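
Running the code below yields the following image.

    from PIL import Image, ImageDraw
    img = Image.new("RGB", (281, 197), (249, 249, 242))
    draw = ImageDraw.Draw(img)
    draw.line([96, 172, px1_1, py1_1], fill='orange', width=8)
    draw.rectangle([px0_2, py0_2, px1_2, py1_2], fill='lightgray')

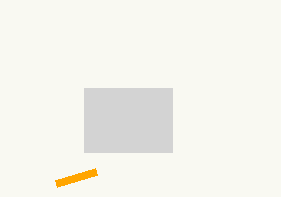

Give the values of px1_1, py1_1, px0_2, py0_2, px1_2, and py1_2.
px1_1 = 56; py1_1 = 184; px0_2 = 84; py0_2 = 88; px1_2 = 172; py1_2 = 152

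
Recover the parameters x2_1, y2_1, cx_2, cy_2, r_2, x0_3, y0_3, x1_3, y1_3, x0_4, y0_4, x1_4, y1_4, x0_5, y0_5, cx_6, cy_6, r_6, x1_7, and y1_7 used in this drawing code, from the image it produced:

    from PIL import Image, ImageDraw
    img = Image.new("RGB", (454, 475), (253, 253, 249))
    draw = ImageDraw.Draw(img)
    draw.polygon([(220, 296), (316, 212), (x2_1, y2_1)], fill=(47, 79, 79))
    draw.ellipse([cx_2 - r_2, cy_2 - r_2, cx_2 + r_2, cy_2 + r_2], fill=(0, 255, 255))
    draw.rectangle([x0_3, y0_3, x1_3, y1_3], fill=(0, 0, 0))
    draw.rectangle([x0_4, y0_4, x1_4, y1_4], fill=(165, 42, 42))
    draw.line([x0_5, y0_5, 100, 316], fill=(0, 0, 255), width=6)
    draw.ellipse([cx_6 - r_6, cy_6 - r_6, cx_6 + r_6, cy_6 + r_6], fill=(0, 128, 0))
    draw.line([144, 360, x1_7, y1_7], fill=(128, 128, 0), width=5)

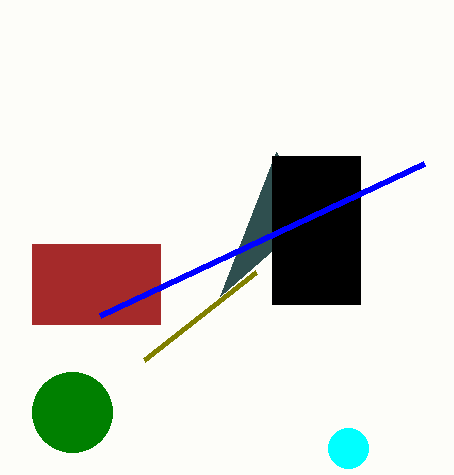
x2_1 = 276; y2_1 = 152; cx_2 = 348; cy_2 = 448; r_2 = 20; x0_3 = 272; y0_3 = 156; x1_3 = 360; y1_3 = 304; x0_4 = 32; y0_4 = 244; x1_4 = 160; y1_4 = 324; x0_5 = 424; y0_5 = 164; cx_6 = 72; cy_6 = 412; r_6 = 40; x1_7 = 256; y1_7 = 272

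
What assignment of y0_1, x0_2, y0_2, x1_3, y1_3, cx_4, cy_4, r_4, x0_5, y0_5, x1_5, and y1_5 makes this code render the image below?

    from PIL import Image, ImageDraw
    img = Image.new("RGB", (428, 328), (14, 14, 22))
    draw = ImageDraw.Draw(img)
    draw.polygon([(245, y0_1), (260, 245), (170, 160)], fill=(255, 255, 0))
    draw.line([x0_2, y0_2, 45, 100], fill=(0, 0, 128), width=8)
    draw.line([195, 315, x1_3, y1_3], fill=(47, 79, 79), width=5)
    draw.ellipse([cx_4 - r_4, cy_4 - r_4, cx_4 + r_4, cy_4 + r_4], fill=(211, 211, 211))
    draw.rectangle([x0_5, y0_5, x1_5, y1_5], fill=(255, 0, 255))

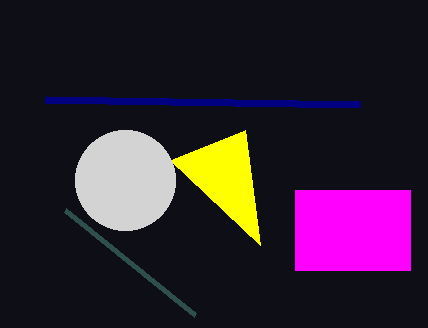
y0_1 = 130; x0_2 = 360; y0_2 = 105; x1_3 = 65; y1_3 = 210; cx_4 = 125; cy_4 = 180; r_4 = 50; x0_5 = 295; y0_5 = 190; x1_5 = 410; y1_5 = 270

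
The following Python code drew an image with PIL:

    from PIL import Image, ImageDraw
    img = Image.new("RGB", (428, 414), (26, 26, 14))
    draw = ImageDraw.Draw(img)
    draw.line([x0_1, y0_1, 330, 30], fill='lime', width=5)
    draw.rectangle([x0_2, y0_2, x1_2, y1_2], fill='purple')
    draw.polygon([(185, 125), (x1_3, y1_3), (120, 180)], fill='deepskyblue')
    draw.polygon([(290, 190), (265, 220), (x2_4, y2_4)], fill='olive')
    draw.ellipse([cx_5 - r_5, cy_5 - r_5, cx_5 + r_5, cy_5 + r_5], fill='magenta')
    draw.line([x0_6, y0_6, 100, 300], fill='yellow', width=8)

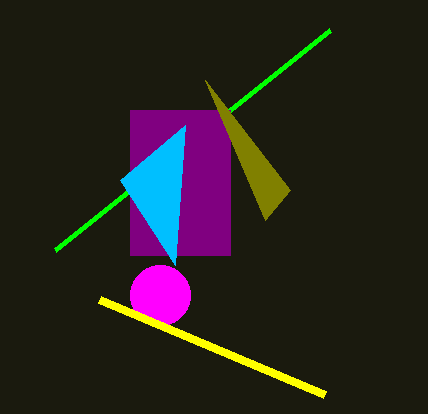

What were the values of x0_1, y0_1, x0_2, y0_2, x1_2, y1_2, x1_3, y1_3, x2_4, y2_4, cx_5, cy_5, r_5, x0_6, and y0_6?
x0_1 = 55; y0_1 = 250; x0_2 = 130; y0_2 = 110; x1_2 = 230; y1_2 = 255; x1_3 = 175; y1_3 = 265; x2_4 = 205; y2_4 = 80; cx_5 = 160; cy_5 = 295; r_5 = 30; x0_6 = 325; y0_6 = 395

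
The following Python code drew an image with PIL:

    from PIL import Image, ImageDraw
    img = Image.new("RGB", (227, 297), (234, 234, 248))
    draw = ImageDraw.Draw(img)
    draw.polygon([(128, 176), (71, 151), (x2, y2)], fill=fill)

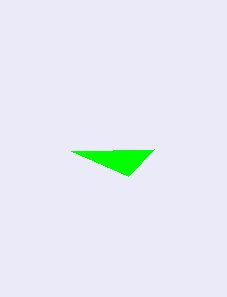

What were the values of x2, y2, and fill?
x2 = 154
y2 = 149
fill = 'lime'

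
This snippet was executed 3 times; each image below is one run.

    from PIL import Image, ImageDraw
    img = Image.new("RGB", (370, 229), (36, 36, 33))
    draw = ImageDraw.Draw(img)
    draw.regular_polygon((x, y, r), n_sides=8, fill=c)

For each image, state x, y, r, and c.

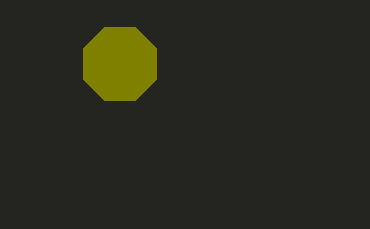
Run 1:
x = 120; y = 64; r = 40; c = 'olive'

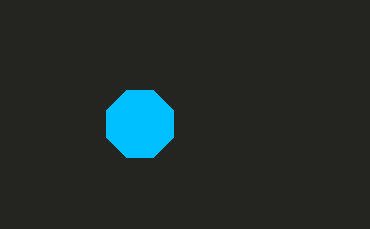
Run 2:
x = 140, y = 124, r = 36, c = 'deepskyblue'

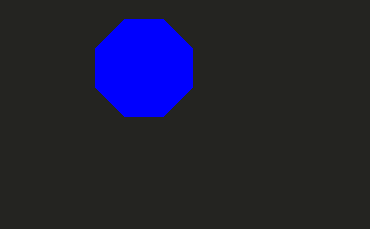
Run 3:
x = 144
y = 68
r = 52
c = 'blue'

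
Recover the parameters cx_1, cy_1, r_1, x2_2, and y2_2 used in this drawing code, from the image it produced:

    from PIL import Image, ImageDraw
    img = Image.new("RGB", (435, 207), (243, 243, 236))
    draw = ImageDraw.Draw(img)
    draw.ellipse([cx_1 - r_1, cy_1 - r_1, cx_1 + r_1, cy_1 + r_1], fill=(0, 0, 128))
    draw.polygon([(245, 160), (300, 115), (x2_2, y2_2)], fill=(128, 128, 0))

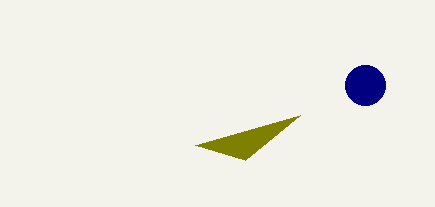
cx_1 = 365; cy_1 = 85; r_1 = 20; x2_2 = 195; y2_2 = 145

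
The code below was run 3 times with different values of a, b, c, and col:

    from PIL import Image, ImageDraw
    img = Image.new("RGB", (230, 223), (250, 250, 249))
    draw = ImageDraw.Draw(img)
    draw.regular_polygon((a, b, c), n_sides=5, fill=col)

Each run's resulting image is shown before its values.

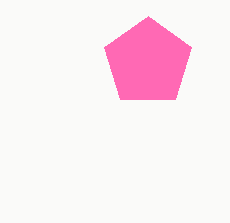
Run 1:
a = 148; b = 62; c = 46; col = 'hotpink'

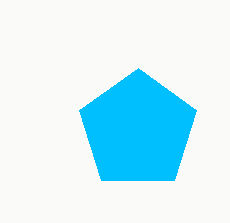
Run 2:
a = 138
b = 130
c = 62
col = 'deepskyblue'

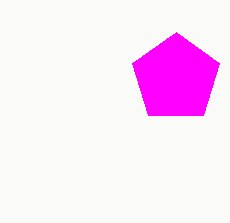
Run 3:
a = 176; b = 78; c = 46; col = 'magenta'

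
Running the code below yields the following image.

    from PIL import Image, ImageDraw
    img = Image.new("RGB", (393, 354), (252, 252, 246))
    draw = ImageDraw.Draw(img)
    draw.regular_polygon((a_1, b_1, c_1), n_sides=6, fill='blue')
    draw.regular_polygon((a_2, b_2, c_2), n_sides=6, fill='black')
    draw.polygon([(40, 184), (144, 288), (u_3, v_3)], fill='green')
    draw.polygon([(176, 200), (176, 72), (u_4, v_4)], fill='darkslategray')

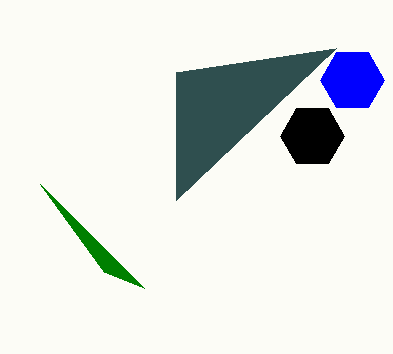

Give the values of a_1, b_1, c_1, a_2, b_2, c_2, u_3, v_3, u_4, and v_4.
a_1 = 352, b_1 = 80, c_1 = 32, a_2 = 312, b_2 = 136, c_2 = 32, u_3 = 104, v_3 = 272, u_4 = 336, v_4 = 48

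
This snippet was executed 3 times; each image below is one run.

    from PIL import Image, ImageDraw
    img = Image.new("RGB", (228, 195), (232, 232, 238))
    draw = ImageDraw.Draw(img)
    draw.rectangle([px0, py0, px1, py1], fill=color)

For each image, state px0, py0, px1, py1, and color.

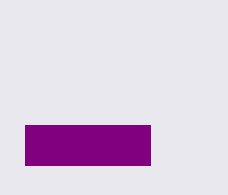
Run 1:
px0 = 25
py0 = 125
px1 = 150
py1 = 165
color = 'purple'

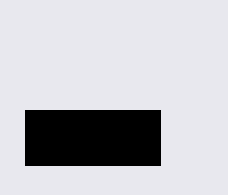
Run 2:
px0 = 25
py0 = 110
px1 = 160
py1 = 165
color = 'black'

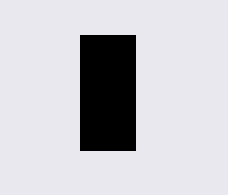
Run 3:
px0 = 80
py0 = 35
px1 = 135
py1 = 150
color = 'black'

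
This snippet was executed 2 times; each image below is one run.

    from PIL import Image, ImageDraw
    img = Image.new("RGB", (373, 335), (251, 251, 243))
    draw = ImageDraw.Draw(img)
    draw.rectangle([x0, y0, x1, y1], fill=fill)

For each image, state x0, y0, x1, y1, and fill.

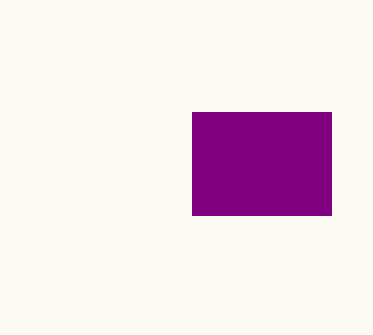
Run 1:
x0 = 192; y0 = 112; x1 = 331; y1 = 215; fill = 'purple'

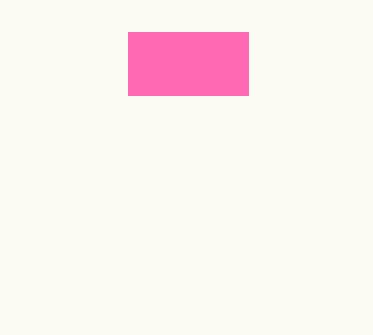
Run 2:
x0 = 128, y0 = 32, x1 = 248, y1 = 95, fill = 'hotpink'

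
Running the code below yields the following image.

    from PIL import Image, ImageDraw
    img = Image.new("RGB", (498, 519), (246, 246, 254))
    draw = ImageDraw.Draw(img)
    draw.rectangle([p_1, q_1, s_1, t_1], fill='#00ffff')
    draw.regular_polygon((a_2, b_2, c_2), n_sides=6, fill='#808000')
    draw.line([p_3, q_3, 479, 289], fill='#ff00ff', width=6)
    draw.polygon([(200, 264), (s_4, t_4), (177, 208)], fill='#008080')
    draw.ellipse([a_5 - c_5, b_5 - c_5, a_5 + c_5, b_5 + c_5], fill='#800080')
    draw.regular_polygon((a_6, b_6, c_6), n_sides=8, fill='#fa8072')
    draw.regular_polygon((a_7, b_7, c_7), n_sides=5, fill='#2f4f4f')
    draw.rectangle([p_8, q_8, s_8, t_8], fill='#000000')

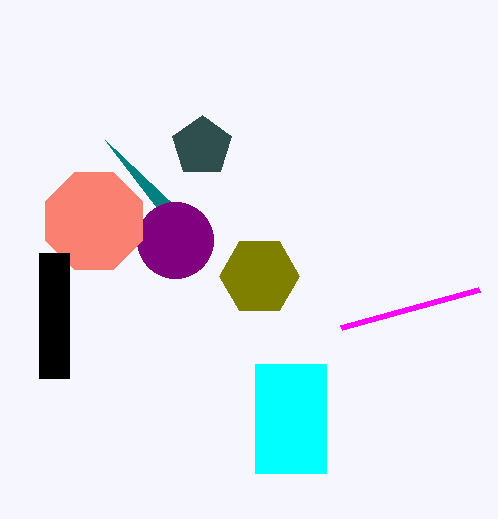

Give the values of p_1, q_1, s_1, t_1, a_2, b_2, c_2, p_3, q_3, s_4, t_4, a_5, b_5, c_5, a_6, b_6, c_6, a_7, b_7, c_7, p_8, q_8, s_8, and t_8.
p_1 = 255
q_1 = 364
s_1 = 326
t_1 = 473
a_2 = 259
b_2 = 276
c_2 = 40
p_3 = 341
q_3 = 327
s_4 = 105
t_4 = 140
a_5 = 175
b_5 = 240
c_5 = 38
a_6 = 94
b_6 = 221
c_6 = 52
a_7 = 202
b_7 = 146
c_7 = 31
p_8 = 39
q_8 = 253
s_8 = 69
t_8 = 378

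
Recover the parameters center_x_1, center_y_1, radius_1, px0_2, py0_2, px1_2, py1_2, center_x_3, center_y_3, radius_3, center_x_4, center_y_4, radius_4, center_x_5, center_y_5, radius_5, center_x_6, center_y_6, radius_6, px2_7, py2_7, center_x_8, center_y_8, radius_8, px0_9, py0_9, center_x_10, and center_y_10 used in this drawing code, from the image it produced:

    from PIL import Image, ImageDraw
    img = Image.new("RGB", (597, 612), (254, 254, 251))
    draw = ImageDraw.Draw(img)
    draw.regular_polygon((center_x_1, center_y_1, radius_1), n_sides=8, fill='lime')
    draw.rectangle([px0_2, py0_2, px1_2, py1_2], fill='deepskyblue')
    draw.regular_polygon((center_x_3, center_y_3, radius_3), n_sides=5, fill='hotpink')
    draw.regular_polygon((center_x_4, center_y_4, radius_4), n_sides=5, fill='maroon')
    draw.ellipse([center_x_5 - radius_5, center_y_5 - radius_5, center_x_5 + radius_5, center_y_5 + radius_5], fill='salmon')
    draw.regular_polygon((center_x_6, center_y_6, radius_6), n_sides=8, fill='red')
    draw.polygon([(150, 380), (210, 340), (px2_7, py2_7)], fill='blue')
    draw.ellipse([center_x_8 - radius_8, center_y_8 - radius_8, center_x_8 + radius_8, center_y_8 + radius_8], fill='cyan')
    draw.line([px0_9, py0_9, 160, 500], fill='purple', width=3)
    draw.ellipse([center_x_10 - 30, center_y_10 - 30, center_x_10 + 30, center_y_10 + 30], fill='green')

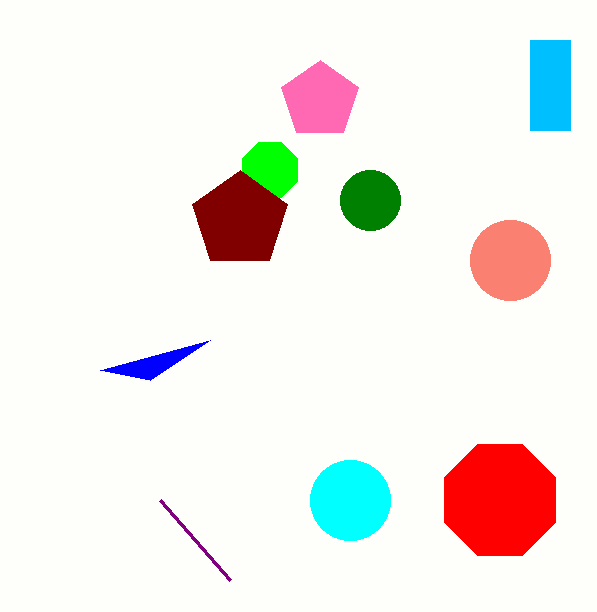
center_x_1 = 270, center_y_1 = 170, radius_1 = 30, px0_2 = 530, py0_2 = 40, px1_2 = 570, py1_2 = 130, center_x_3 = 320, center_y_3 = 100, radius_3 = 40, center_x_4 = 240, center_y_4 = 220, radius_4 = 50, center_x_5 = 510, center_y_5 = 260, radius_5 = 40, center_x_6 = 500, center_y_6 = 500, radius_6 = 60, px2_7 = 100, py2_7 = 370, center_x_8 = 350, center_y_8 = 500, radius_8 = 40, px0_9 = 230, py0_9 = 580, center_x_10 = 370, center_y_10 = 200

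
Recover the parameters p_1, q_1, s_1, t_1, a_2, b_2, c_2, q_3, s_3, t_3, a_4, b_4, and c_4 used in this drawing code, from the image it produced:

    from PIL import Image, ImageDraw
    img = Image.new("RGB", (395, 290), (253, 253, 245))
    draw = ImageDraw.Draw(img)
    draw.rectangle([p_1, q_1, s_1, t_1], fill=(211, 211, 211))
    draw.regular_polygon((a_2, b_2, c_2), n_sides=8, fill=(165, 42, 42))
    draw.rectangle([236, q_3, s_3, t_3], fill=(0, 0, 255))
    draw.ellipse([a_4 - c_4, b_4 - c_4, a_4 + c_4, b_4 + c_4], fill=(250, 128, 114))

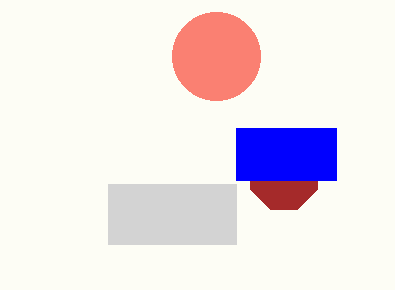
p_1 = 108; q_1 = 184; s_1 = 236; t_1 = 244; a_2 = 284; b_2 = 176; c_2 = 36; q_3 = 128; s_3 = 336; t_3 = 180; a_4 = 216; b_4 = 56; c_4 = 44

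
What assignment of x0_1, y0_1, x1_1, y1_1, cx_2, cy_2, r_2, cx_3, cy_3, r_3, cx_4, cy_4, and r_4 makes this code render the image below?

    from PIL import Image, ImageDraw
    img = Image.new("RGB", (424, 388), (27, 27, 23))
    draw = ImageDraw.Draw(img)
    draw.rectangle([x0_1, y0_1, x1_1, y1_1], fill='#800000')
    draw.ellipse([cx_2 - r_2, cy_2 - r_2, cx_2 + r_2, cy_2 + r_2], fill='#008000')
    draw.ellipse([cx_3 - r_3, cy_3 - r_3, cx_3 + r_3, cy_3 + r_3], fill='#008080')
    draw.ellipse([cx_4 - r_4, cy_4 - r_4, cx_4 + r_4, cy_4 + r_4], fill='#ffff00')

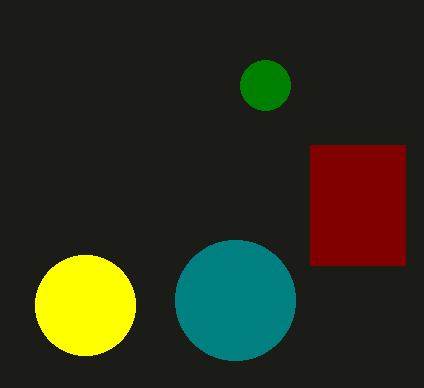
x0_1 = 310
y0_1 = 145
x1_1 = 405
y1_1 = 265
cx_2 = 265
cy_2 = 85
r_2 = 25
cx_3 = 235
cy_3 = 300
r_3 = 60
cx_4 = 85
cy_4 = 305
r_4 = 50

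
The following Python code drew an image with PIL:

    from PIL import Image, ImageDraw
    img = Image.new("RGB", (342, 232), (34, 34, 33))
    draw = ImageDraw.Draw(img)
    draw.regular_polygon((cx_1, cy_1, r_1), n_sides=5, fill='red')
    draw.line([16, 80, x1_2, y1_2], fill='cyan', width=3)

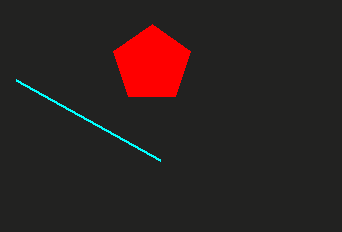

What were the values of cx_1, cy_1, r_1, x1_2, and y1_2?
cx_1 = 152, cy_1 = 64, r_1 = 40, x1_2 = 160, y1_2 = 160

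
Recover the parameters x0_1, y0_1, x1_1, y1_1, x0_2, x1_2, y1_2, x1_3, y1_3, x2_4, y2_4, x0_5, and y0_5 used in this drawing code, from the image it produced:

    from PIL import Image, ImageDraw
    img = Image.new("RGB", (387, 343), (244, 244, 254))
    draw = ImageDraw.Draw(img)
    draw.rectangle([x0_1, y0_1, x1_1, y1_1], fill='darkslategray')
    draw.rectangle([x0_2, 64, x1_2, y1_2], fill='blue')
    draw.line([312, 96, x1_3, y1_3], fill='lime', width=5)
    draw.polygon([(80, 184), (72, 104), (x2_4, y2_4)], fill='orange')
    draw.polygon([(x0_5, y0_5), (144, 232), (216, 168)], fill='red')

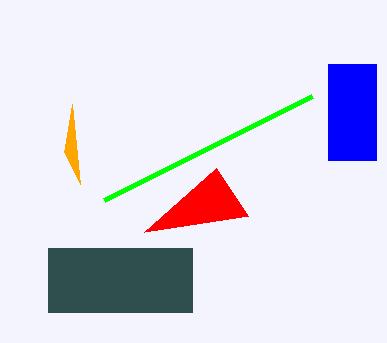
x0_1 = 48
y0_1 = 248
x1_1 = 192
y1_1 = 312
x0_2 = 328
x1_2 = 376
y1_2 = 160
x1_3 = 104
y1_3 = 200
x2_4 = 64
y2_4 = 152
x0_5 = 248
y0_5 = 216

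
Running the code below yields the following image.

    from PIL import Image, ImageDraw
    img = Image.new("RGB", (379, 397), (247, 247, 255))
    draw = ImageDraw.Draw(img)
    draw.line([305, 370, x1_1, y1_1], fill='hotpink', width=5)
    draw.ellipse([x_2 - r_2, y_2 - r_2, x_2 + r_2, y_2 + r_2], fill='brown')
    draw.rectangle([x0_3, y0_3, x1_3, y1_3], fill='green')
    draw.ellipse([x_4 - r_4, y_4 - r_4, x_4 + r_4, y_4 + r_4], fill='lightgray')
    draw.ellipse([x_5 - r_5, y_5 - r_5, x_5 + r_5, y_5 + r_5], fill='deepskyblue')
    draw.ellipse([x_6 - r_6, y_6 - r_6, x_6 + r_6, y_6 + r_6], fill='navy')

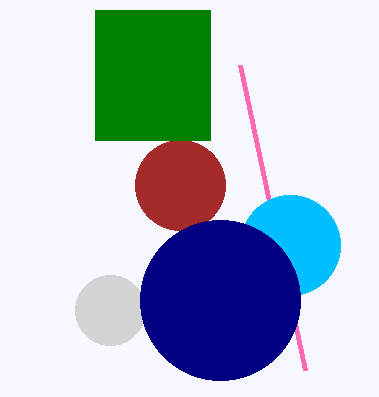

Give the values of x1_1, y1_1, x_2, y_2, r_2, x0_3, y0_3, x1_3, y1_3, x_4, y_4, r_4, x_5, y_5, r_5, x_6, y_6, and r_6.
x1_1 = 240, y1_1 = 65, x_2 = 180, y_2 = 185, r_2 = 45, x0_3 = 95, y0_3 = 10, x1_3 = 210, y1_3 = 140, x_4 = 110, y_4 = 310, r_4 = 35, x_5 = 290, y_5 = 245, r_5 = 50, x_6 = 220, y_6 = 300, r_6 = 80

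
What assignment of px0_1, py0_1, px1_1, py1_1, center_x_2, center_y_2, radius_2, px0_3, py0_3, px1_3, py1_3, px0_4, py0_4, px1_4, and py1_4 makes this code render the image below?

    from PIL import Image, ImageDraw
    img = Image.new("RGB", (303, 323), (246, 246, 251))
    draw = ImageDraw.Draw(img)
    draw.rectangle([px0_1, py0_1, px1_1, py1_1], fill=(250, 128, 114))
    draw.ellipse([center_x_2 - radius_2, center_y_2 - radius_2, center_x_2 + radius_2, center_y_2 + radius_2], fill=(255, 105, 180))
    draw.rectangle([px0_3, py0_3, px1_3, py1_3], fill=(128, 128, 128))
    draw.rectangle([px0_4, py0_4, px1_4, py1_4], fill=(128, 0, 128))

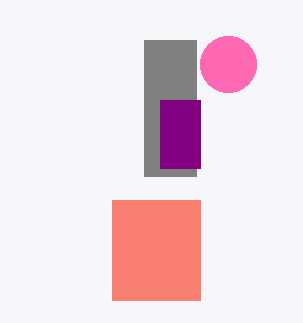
px0_1 = 112; py0_1 = 200; px1_1 = 200; py1_1 = 300; center_x_2 = 228; center_y_2 = 64; radius_2 = 28; px0_3 = 144; py0_3 = 40; px1_3 = 196; py1_3 = 176; px0_4 = 160; py0_4 = 100; px1_4 = 200; py1_4 = 168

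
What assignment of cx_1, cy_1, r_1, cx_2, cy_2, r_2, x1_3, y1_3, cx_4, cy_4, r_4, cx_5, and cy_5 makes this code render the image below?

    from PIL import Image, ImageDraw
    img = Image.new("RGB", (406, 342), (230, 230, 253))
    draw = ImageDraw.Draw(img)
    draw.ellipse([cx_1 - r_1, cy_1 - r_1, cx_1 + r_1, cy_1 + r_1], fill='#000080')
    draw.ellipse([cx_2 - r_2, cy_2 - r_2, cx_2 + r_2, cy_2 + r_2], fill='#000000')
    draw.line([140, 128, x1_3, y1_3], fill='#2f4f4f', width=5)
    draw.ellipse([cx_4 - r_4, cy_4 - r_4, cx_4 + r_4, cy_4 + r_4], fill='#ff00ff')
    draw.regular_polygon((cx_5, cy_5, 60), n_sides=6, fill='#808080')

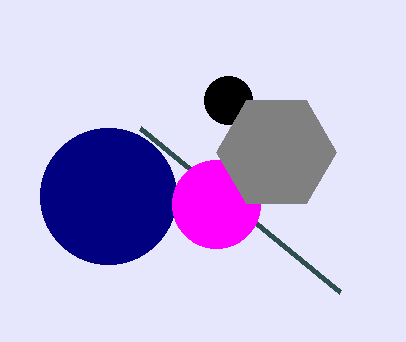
cx_1 = 108
cy_1 = 196
r_1 = 68
cx_2 = 228
cy_2 = 100
r_2 = 24
x1_3 = 340
y1_3 = 292
cx_4 = 216
cy_4 = 204
r_4 = 44
cx_5 = 276
cy_5 = 152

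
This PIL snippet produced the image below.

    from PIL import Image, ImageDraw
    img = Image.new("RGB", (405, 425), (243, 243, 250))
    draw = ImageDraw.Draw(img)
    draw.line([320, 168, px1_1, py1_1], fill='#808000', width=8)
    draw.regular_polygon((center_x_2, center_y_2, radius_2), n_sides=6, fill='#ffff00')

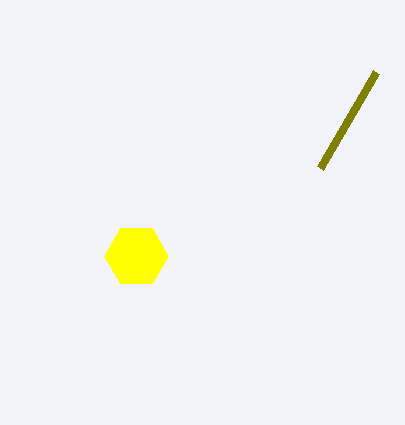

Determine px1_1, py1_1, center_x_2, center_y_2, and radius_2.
px1_1 = 376; py1_1 = 72; center_x_2 = 136; center_y_2 = 256; radius_2 = 32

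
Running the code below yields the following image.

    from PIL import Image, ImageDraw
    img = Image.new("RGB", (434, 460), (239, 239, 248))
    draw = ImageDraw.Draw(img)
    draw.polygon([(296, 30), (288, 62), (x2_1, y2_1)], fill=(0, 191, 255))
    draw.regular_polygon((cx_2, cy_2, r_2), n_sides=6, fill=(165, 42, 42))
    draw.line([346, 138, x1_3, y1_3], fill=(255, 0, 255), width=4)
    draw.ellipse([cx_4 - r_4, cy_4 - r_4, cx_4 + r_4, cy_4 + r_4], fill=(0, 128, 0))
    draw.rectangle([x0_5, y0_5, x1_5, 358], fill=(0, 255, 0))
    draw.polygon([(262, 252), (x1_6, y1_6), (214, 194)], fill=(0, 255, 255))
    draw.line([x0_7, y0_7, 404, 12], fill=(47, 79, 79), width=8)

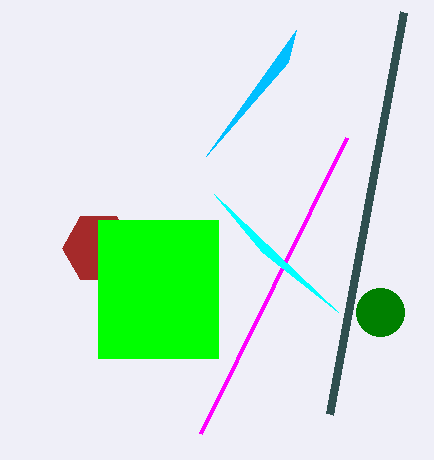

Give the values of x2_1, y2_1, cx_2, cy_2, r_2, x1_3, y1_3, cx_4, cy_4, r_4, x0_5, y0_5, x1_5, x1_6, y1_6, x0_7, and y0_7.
x2_1 = 206, y2_1 = 156, cx_2 = 98, cy_2 = 248, r_2 = 36, x1_3 = 200, y1_3 = 434, cx_4 = 380, cy_4 = 312, r_4 = 24, x0_5 = 98, y0_5 = 220, x1_5 = 218, x1_6 = 338, y1_6 = 312, x0_7 = 330, y0_7 = 414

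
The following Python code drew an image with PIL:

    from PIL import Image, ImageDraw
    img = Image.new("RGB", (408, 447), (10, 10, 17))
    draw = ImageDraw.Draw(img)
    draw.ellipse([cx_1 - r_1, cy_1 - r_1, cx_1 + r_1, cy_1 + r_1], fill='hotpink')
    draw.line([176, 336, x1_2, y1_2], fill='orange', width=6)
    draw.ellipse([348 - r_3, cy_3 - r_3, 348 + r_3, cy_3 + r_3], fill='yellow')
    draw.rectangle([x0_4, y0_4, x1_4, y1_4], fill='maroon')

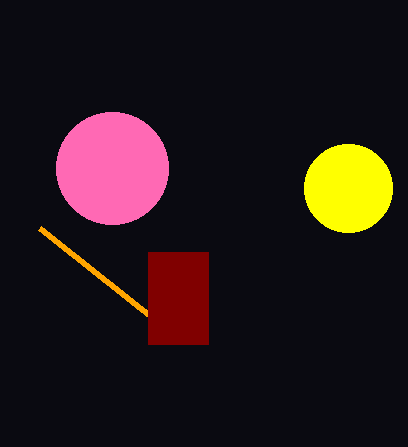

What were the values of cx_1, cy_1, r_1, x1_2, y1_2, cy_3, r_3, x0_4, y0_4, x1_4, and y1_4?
cx_1 = 112, cy_1 = 168, r_1 = 56, x1_2 = 40, y1_2 = 228, cy_3 = 188, r_3 = 44, x0_4 = 148, y0_4 = 252, x1_4 = 208, y1_4 = 344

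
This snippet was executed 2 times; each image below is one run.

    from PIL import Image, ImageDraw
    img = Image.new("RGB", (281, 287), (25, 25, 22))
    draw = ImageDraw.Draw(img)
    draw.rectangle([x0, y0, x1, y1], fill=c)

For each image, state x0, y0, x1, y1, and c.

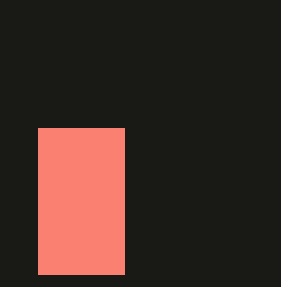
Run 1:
x0 = 38; y0 = 128; x1 = 124; y1 = 274; c = 'salmon'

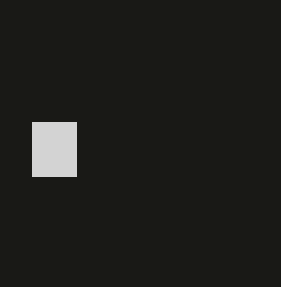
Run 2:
x0 = 32
y0 = 122
x1 = 76
y1 = 176
c = 'lightgray'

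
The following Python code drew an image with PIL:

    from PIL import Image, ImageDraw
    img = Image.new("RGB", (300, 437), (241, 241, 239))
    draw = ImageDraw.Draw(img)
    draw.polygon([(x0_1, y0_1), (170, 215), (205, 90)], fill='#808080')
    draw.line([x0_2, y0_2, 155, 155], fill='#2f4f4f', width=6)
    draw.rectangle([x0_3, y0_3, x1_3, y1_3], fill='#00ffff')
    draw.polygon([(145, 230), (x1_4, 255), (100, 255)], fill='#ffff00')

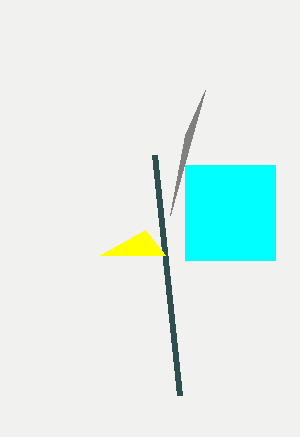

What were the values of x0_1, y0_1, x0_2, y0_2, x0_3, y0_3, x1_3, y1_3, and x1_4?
x0_1 = 185, y0_1 = 135, x0_2 = 180, y0_2 = 395, x0_3 = 185, y0_3 = 165, x1_3 = 275, y1_3 = 260, x1_4 = 165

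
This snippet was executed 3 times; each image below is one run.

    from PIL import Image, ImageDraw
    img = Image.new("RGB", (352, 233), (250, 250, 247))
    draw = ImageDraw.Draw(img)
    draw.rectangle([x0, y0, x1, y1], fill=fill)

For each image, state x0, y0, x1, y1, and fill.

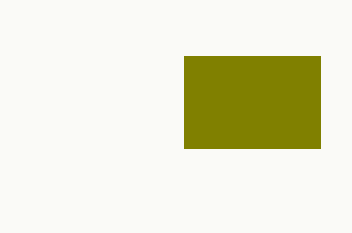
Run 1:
x0 = 184, y0 = 56, x1 = 320, y1 = 148, fill = 'olive'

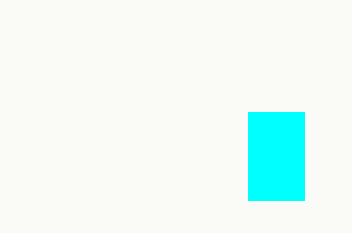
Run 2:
x0 = 248; y0 = 112; x1 = 304; y1 = 200; fill = 'cyan'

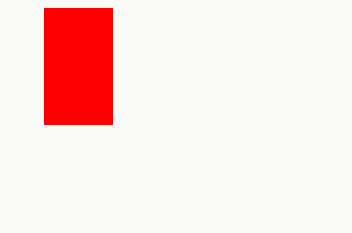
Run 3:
x0 = 44; y0 = 8; x1 = 112; y1 = 124; fill = 'red'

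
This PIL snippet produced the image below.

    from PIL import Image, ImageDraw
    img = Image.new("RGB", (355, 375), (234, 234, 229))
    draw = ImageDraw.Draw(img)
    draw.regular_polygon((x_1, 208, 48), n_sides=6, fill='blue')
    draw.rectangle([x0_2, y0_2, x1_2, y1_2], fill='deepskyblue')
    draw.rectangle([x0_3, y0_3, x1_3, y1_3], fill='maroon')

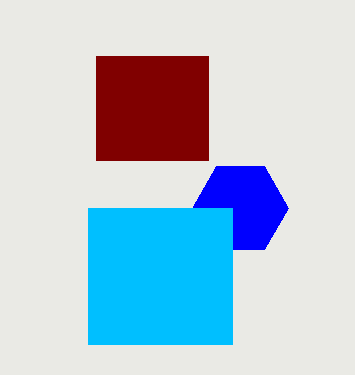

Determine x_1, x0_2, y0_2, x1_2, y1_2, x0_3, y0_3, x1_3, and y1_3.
x_1 = 240, x0_2 = 88, y0_2 = 208, x1_2 = 232, y1_2 = 344, x0_3 = 96, y0_3 = 56, x1_3 = 208, y1_3 = 160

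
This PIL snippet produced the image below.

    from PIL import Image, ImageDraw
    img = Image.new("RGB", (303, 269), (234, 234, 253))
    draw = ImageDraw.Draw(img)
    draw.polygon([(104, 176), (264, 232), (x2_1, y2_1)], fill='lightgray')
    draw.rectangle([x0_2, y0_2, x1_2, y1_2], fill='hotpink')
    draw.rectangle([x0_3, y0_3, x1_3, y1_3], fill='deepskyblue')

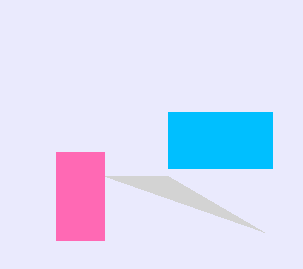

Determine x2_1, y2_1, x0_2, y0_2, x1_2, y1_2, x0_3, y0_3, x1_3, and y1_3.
x2_1 = 168, y2_1 = 176, x0_2 = 56, y0_2 = 152, x1_2 = 104, y1_2 = 240, x0_3 = 168, y0_3 = 112, x1_3 = 272, y1_3 = 168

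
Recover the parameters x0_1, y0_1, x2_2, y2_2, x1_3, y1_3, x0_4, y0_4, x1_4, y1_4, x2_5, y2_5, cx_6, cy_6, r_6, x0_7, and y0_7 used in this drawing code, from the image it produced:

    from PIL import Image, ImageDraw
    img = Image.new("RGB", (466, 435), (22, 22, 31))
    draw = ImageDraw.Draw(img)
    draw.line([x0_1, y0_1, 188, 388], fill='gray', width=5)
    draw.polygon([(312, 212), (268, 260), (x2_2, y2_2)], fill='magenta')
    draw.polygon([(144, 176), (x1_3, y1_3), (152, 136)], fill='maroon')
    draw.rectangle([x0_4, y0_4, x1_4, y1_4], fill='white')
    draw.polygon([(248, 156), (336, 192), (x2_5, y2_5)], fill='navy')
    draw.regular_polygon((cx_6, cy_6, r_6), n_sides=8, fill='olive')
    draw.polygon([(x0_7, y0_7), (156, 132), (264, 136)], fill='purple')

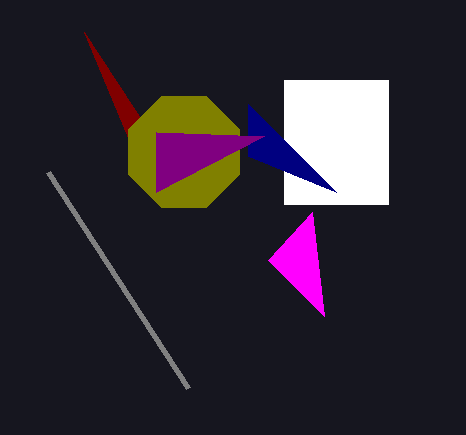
x0_1 = 48
y0_1 = 172
x2_2 = 324
y2_2 = 316
x1_3 = 84
y1_3 = 32
x0_4 = 284
y0_4 = 80
x1_4 = 388
y1_4 = 204
x2_5 = 248
y2_5 = 104
cx_6 = 184
cy_6 = 152
r_6 = 60
x0_7 = 156
y0_7 = 192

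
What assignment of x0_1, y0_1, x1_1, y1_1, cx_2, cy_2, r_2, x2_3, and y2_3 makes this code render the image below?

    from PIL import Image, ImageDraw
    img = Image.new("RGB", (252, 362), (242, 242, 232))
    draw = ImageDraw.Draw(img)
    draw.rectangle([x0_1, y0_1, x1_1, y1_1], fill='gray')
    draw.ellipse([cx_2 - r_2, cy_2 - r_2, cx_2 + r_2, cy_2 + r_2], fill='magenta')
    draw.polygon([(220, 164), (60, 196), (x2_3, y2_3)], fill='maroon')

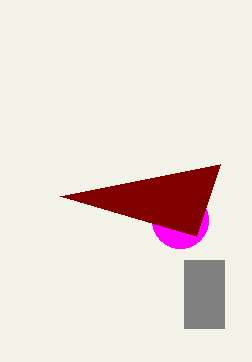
x0_1 = 184
y0_1 = 260
x1_1 = 224
y1_1 = 328
cx_2 = 180
cy_2 = 220
r_2 = 28
x2_3 = 196
y2_3 = 236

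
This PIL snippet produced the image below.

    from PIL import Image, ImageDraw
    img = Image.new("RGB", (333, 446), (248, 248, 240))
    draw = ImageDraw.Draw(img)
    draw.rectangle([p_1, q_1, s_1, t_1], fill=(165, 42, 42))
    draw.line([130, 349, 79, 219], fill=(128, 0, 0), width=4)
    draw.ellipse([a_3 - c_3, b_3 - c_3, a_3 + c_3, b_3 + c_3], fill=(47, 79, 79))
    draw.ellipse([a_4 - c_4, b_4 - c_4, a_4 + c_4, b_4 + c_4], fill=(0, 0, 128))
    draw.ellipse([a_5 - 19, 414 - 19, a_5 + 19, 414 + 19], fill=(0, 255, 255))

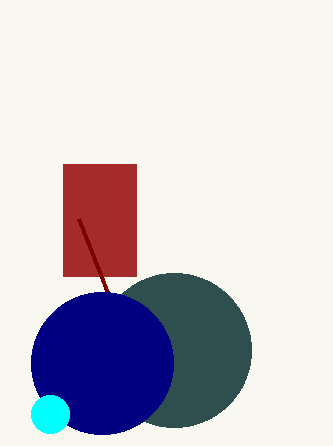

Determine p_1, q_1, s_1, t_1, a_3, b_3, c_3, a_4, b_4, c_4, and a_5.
p_1 = 63; q_1 = 164; s_1 = 136; t_1 = 276; a_3 = 174; b_3 = 350; c_3 = 77; a_4 = 102; b_4 = 363; c_4 = 71; a_5 = 50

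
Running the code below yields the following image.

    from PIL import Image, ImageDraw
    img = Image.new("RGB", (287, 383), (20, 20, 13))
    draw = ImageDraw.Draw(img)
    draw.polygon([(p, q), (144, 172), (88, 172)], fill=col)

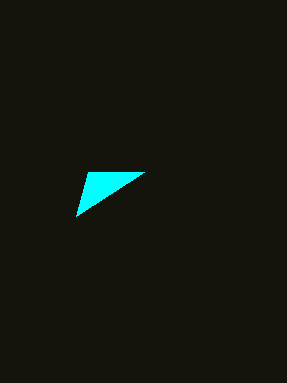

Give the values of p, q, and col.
p = 76; q = 216; col = 'cyan'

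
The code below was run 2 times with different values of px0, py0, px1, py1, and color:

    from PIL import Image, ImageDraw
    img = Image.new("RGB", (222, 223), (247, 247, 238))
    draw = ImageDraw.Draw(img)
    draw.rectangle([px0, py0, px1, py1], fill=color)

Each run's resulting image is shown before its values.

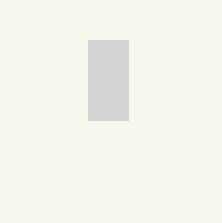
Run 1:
px0 = 88, py0 = 40, px1 = 128, py1 = 120, color = 'lightgray'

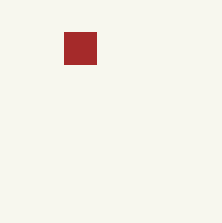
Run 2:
px0 = 64, py0 = 32, px1 = 96, py1 = 64, color = 'brown'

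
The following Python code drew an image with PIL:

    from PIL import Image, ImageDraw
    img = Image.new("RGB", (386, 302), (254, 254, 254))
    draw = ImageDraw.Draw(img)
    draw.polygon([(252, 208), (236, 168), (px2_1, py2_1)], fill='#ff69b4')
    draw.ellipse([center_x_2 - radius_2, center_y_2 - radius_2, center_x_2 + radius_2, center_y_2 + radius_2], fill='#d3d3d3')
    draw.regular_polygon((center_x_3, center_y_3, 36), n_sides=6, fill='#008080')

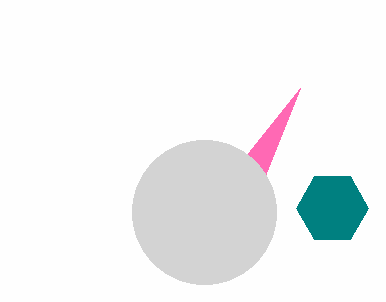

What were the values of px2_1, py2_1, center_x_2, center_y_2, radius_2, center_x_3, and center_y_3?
px2_1 = 300
py2_1 = 88
center_x_2 = 204
center_y_2 = 212
radius_2 = 72
center_x_3 = 332
center_y_3 = 208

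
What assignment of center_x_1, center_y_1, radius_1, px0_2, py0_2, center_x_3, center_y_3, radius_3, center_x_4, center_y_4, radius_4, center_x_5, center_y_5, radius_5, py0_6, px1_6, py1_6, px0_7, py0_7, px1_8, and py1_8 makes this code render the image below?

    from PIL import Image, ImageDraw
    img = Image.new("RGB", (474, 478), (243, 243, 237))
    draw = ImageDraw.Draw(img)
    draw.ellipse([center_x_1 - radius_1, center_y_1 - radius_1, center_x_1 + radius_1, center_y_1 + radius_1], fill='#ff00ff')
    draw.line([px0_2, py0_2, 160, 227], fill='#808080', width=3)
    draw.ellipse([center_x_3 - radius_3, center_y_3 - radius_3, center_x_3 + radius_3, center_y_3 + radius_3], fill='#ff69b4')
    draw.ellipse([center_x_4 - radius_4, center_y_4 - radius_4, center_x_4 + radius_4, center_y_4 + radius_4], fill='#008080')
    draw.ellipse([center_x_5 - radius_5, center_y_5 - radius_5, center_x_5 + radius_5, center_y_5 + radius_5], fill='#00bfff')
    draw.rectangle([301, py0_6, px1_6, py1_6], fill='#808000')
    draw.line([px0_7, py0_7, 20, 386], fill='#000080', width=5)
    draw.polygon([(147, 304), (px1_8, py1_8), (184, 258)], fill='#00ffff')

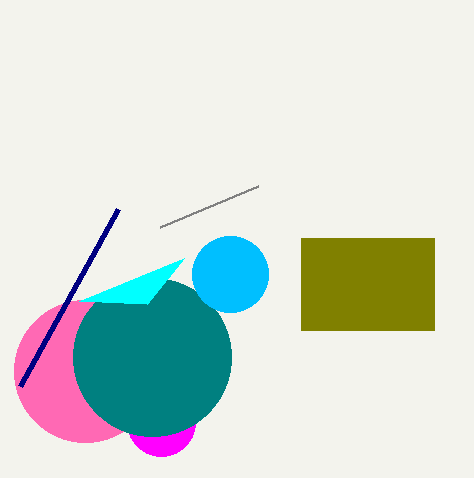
center_x_1 = 161, center_y_1 = 422, radius_1 = 34, px0_2 = 258, py0_2 = 186, center_x_3 = 85, center_y_3 = 371, radius_3 = 71, center_x_4 = 152, center_y_4 = 357, radius_4 = 79, center_x_5 = 230, center_y_5 = 274, radius_5 = 38, py0_6 = 238, px1_6 = 434, py1_6 = 330, px0_7 = 118, py0_7 = 209, px1_8 = 79, py1_8 = 301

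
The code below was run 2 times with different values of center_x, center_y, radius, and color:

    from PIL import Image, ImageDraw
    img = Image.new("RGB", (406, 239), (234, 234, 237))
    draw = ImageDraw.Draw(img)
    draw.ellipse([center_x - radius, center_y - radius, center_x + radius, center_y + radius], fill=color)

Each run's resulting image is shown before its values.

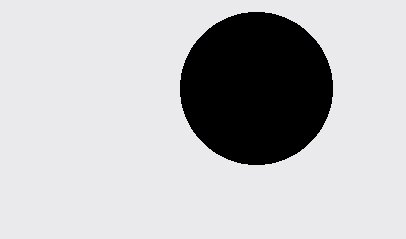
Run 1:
center_x = 256
center_y = 88
radius = 76
color = 'black'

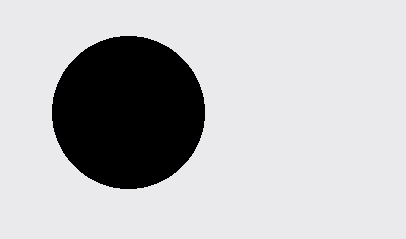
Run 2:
center_x = 128; center_y = 112; radius = 76; color = 'black'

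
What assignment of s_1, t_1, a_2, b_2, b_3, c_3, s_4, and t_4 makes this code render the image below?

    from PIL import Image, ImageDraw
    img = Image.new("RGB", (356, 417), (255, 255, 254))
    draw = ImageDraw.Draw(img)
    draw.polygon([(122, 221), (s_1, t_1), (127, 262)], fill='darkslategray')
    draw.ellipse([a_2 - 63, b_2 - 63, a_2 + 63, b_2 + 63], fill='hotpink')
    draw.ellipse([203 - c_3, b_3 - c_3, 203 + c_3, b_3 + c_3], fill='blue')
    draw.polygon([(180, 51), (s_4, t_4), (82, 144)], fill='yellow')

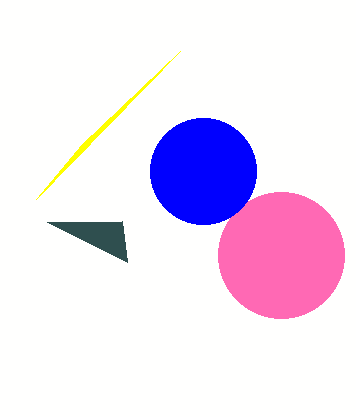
s_1 = 47
t_1 = 222
a_2 = 281
b_2 = 255
b_3 = 171
c_3 = 53
s_4 = 36
t_4 = 199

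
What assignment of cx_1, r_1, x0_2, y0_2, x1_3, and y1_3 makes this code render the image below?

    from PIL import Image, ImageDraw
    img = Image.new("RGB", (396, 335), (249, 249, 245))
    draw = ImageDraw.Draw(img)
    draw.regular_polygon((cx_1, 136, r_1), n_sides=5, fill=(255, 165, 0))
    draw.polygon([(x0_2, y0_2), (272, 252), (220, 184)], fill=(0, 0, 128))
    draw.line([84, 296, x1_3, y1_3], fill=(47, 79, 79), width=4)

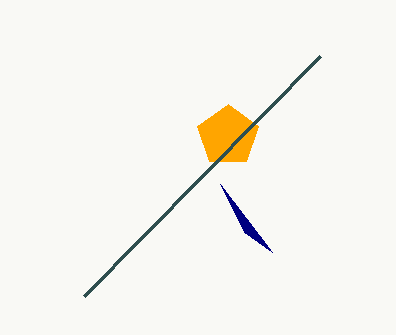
cx_1 = 228; r_1 = 32; x0_2 = 244; y0_2 = 232; x1_3 = 320; y1_3 = 56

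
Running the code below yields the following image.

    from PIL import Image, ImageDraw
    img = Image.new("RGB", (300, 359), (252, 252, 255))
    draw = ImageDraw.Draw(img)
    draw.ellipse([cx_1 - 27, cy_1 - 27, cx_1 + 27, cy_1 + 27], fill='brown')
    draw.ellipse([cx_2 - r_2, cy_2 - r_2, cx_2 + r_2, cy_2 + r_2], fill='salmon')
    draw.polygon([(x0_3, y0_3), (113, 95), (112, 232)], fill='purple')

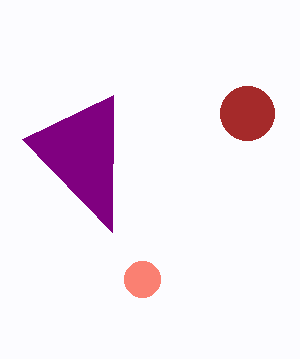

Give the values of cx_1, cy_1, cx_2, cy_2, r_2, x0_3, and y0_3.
cx_1 = 247; cy_1 = 113; cx_2 = 142; cy_2 = 279; r_2 = 18; x0_3 = 22; y0_3 = 139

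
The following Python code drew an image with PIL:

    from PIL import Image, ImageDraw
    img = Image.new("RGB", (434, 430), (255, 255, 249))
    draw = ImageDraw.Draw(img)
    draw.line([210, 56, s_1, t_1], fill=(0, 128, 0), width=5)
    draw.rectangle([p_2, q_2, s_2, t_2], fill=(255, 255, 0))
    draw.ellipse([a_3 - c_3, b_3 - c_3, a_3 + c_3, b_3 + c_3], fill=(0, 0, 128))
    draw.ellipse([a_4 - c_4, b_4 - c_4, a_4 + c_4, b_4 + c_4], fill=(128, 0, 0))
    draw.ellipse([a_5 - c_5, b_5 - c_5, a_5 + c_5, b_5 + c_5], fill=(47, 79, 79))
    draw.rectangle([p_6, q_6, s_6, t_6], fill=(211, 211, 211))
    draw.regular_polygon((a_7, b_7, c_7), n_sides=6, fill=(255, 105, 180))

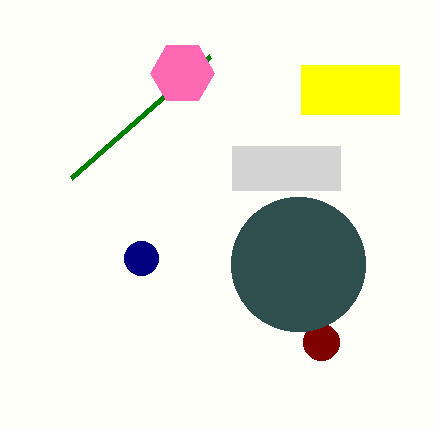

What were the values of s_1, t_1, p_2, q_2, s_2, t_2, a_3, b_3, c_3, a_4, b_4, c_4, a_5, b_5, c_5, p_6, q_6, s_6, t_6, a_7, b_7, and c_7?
s_1 = 71; t_1 = 178; p_2 = 301; q_2 = 65; s_2 = 399; t_2 = 114; a_3 = 141; b_3 = 258; c_3 = 17; a_4 = 321; b_4 = 342; c_4 = 18; a_5 = 298; b_5 = 264; c_5 = 67; p_6 = 232; q_6 = 146; s_6 = 340; t_6 = 190; a_7 = 182; b_7 = 73; c_7 = 32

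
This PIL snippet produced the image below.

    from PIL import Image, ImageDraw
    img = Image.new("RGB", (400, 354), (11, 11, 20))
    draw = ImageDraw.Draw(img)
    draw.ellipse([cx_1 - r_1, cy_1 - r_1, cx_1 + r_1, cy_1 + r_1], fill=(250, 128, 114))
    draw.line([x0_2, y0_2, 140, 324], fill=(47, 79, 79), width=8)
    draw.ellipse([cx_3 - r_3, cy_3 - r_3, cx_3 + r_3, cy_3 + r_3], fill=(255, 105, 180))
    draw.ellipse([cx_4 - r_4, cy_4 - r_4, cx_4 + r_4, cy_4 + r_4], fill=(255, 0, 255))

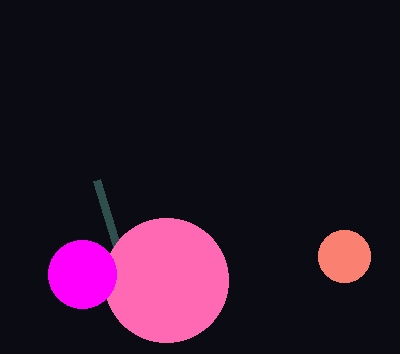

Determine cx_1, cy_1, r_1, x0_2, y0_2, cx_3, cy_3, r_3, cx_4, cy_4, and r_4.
cx_1 = 344; cy_1 = 256; r_1 = 26; x0_2 = 96; y0_2 = 180; cx_3 = 166; cy_3 = 280; r_3 = 62; cx_4 = 82; cy_4 = 274; r_4 = 34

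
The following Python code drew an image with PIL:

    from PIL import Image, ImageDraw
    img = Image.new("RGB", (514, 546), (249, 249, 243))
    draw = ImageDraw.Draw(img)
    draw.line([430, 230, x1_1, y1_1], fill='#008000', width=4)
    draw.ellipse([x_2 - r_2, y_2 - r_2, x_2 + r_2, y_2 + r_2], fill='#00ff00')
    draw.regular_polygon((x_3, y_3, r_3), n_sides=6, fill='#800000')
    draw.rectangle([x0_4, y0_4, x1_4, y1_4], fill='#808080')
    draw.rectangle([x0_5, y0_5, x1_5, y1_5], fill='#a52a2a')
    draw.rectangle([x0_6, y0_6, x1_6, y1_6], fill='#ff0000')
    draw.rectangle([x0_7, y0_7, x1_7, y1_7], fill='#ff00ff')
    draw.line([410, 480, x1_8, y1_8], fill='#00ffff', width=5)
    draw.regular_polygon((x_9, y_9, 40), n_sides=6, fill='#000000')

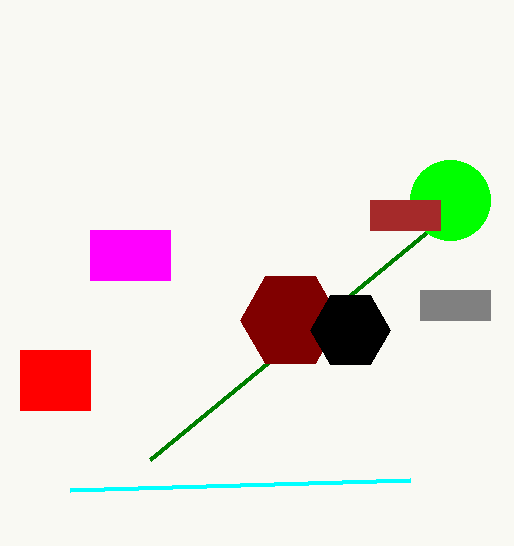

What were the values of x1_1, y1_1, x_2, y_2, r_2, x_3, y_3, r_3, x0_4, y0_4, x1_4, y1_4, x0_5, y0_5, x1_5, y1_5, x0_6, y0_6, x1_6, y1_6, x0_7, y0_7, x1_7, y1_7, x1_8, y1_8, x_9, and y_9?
x1_1 = 150
y1_1 = 460
x_2 = 450
y_2 = 200
r_2 = 40
x_3 = 290
y_3 = 320
r_3 = 50
x0_4 = 420
y0_4 = 290
x1_4 = 490
y1_4 = 320
x0_5 = 370
y0_5 = 200
x1_5 = 440
y1_5 = 230
x0_6 = 20
y0_6 = 350
x1_6 = 90
y1_6 = 410
x0_7 = 90
y0_7 = 230
x1_7 = 170
y1_7 = 280
x1_8 = 70
y1_8 = 490
x_9 = 350
y_9 = 330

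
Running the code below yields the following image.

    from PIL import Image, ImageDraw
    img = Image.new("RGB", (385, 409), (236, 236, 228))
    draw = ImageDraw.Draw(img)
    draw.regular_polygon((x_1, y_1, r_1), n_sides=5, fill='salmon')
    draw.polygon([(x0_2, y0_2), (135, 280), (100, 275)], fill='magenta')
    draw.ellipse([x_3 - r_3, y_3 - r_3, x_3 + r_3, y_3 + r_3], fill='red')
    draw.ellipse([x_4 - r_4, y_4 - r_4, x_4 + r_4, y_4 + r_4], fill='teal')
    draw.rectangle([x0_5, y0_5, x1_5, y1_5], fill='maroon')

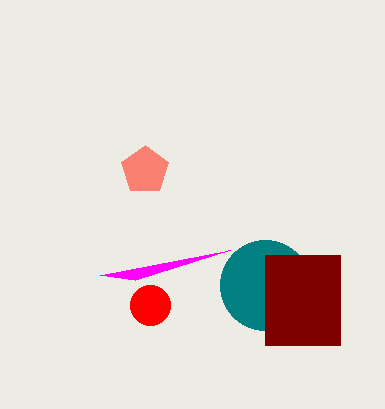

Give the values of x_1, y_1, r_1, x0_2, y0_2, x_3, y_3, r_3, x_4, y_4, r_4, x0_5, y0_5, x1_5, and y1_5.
x_1 = 145
y_1 = 170
r_1 = 25
x0_2 = 230
y0_2 = 250
x_3 = 150
y_3 = 305
r_3 = 20
x_4 = 265
y_4 = 285
r_4 = 45
x0_5 = 265
y0_5 = 255
x1_5 = 340
y1_5 = 345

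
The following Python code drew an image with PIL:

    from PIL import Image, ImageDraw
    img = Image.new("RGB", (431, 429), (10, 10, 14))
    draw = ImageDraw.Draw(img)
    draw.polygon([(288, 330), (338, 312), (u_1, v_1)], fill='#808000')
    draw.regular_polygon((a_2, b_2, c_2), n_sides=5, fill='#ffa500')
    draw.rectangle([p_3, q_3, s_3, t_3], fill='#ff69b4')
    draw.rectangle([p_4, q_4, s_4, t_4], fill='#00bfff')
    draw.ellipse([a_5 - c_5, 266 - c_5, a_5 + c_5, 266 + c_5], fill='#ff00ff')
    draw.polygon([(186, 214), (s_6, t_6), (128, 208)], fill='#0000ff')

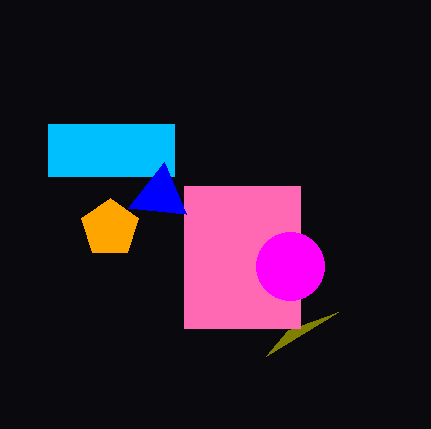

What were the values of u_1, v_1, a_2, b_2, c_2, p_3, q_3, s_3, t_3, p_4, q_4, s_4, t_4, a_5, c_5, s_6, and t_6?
u_1 = 266, v_1 = 356, a_2 = 110, b_2 = 228, c_2 = 30, p_3 = 184, q_3 = 186, s_3 = 300, t_3 = 328, p_4 = 48, q_4 = 124, s_4 = 174, t_4 = 176, a_5 = 290, c_5 = 34, s_6 = 164, t_6 = 162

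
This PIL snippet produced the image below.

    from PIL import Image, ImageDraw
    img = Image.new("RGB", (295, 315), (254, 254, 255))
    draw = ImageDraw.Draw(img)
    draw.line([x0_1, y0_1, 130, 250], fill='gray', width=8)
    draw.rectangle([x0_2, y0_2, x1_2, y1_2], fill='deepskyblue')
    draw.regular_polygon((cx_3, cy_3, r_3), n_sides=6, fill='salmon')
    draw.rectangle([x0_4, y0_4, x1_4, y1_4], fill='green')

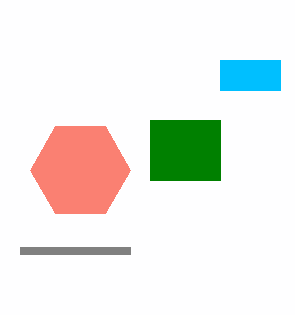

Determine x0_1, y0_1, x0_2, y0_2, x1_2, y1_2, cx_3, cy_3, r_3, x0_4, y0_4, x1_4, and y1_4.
x0_1 = 20
y0_1 = 250
x0_2 = 220
y0_2 = 60
x1_2 = 280
y1_2 = 90
cx_3 = 80
cy_3 = 170
r_3 = 50
x0_4 = 150
y0_4 = 120
x1_4 = 220
y1_4 = 180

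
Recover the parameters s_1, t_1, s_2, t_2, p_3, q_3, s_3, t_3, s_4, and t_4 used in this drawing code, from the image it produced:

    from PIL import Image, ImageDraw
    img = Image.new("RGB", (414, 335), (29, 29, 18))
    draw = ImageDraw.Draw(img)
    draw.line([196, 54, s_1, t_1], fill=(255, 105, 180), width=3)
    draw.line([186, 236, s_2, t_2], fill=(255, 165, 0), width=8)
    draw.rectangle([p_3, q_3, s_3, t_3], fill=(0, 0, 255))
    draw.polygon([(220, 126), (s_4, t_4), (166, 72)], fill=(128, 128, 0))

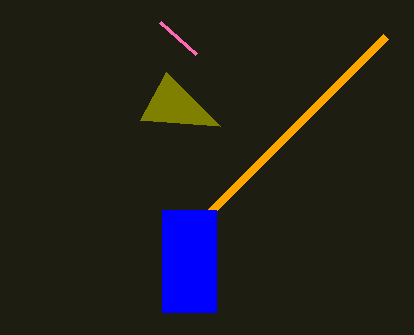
s_1 = 160
t_1 = 22
s_2 = 386
t_2 = 36
p_3 = 162
q_3 = 210
s_3 = 216
t_3 = 312
s_4 = 140
t_4 = 120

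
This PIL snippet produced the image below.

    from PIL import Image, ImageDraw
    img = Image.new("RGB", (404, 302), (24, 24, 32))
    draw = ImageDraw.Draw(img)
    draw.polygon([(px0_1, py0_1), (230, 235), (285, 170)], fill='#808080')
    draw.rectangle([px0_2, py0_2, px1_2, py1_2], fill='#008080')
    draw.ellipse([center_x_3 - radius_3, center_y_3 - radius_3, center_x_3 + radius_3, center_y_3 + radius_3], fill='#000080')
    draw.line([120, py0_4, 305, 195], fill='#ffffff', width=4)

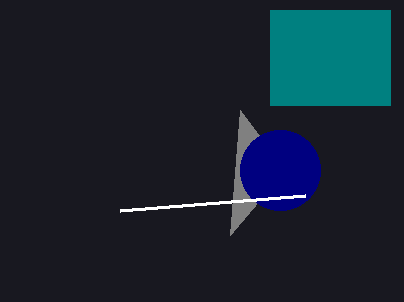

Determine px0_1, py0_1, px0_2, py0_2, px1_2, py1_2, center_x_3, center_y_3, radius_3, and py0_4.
px0_1 = 240
py0_1 = 110
px0_2 = 270
py0_2 = 10
px1_2 = 390
py1_2 = 105
center_x_3 = 280
center_y_3 = 170
radius_3 = 40
py0_4 = 210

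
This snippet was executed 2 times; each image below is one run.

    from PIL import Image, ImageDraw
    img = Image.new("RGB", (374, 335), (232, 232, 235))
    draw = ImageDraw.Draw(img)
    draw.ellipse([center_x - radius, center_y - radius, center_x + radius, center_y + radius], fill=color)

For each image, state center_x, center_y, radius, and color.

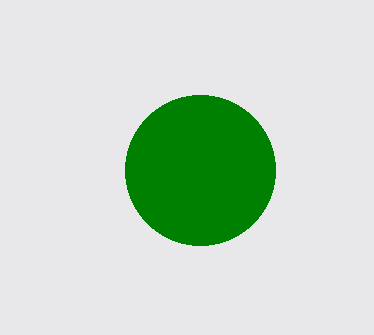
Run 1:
center_x = 200; center_y = 170; radius = 75; color = 'green'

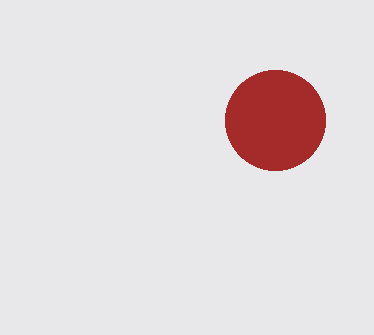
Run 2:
center_x = 275; center_y = 120; radius = 50; color = 'brown'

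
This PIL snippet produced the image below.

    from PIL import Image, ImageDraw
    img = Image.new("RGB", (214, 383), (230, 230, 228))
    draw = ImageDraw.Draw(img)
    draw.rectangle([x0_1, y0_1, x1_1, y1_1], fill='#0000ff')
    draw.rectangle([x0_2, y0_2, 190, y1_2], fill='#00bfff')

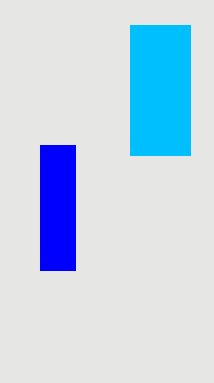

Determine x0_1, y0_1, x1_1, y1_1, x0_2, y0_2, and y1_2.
x0_1 = 40, y0_1 = 145, x1_1 = 75, y1_1 = 270, x0_2 = 130, y0_2 = 25, y1_2 = 155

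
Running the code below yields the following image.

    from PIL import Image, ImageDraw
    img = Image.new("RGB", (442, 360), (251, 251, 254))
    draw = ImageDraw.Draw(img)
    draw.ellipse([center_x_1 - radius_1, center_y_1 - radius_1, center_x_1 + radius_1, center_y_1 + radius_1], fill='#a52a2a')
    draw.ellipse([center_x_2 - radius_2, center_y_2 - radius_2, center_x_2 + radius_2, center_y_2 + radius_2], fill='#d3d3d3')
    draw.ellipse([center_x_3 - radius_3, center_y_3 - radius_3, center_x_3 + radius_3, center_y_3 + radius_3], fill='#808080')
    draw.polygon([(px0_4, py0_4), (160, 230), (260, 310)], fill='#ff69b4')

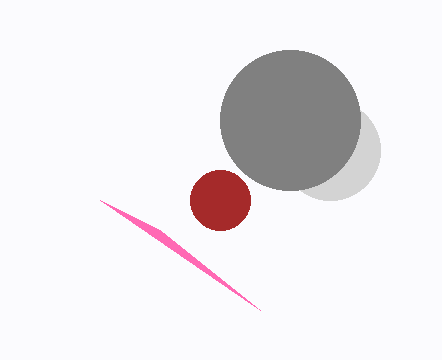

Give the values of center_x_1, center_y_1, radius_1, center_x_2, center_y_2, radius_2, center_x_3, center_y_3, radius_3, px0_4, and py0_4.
center_x_1 = 220, center_y_1 = 200, radius_1 = 30, center_x_2 = 330, center_y_2 = 150, radius_2 = 50, center_x_3 = 290, center_y_3 = 120, radius_3 = 70, px0_4 = 100, py0_4 = 200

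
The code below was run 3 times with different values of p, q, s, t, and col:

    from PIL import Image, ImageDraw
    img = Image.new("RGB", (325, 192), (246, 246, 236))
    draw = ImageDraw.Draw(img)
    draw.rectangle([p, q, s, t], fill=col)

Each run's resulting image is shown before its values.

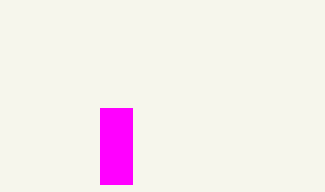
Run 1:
p = 100
q = 108
s = 132
t = 184
col = 'magenta'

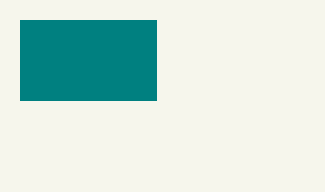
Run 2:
p = 20
q = 20
s = 156
t = 100
col = 'teal'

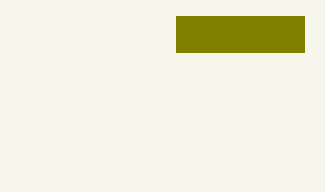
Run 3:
p = 176
q = 16
s = 304
t = 52
col = 'olive'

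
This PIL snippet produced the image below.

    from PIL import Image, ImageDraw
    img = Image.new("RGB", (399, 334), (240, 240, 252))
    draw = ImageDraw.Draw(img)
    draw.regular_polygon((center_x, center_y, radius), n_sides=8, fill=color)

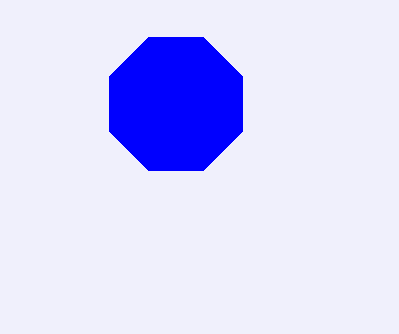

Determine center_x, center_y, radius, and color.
center_x = 176; center_y = 104; radius = 72; color = 'blue'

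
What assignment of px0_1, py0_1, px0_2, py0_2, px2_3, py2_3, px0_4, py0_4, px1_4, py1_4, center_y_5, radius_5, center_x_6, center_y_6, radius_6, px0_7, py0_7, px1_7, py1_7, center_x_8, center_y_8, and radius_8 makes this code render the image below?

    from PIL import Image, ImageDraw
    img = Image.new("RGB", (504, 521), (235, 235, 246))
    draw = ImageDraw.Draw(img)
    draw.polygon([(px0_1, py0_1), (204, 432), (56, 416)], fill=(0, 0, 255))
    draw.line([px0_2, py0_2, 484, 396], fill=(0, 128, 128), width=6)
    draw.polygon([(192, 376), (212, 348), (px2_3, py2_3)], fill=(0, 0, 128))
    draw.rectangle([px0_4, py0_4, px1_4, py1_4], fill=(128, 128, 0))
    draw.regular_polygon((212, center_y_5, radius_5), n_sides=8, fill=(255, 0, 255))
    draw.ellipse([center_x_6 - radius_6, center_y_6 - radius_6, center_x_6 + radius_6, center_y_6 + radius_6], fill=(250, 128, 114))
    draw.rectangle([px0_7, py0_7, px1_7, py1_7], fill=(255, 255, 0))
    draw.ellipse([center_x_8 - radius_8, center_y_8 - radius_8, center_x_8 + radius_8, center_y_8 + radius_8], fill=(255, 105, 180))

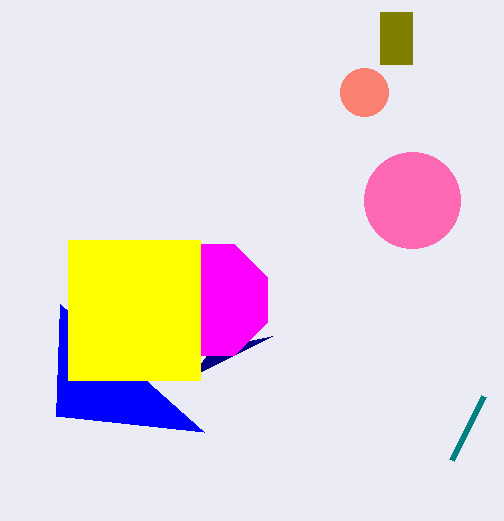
px0_1 = 60
py0_1 = 304
px0_2 = 452
py0_2 = 460
px2_3 = 272
py2_3 = 336
px0_4 = 380
py0_4 = 12
px1_4 = 412
py1_4 = 64
center_y_5 = 300
radius_5 = 60
center_x_6 = 364
center_y_6 = 92
radius_6 = 24
px0_7 = 68
py0_7 = 240
px1_7 = 200
py1_7 = 380
center_x_8 = 412
center_y_8 = 200
radius_8 = 48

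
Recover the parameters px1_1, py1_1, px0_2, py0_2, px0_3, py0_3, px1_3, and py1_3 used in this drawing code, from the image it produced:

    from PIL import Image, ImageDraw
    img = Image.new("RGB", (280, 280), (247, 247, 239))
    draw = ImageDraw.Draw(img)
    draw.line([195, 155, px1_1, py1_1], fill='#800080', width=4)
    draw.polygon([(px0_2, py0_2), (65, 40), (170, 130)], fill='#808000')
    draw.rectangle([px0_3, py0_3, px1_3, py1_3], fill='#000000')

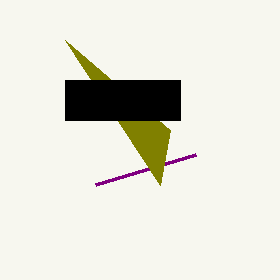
px1_1 = 95, py1_1 = 185, px0_2 = 160, py0_2 = 185, px0_3 = 65, py0_3 = 80, px1_3 = 180, py1_3 = 120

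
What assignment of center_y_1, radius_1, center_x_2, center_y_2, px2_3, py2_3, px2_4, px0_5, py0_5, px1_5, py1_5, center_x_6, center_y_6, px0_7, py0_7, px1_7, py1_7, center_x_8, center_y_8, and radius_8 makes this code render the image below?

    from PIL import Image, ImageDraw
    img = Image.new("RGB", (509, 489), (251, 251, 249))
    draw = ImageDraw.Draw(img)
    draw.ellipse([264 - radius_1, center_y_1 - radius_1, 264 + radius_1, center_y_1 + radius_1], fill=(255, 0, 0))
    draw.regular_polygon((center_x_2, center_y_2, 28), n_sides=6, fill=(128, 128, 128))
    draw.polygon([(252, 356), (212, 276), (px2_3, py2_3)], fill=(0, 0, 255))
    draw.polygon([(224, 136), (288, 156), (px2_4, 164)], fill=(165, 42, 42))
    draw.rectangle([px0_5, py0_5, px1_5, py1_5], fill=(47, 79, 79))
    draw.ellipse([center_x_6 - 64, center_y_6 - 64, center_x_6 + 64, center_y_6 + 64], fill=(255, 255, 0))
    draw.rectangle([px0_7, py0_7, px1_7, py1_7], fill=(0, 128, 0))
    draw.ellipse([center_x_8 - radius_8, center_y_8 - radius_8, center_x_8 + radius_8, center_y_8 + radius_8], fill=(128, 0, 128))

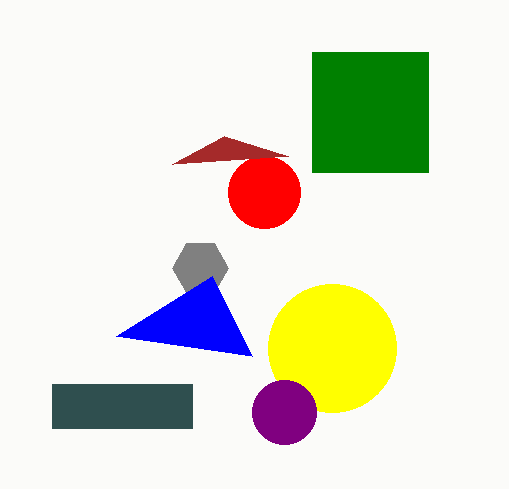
center_y_1 = 192
radius_1 = 36
center_x_2 = 200
center_y_2 = 268
px2_3 = 116
py2_3 = 336
px2_4 = 172
px0_5 = 52
py0_5 = 384
px1_5 = 192
py1_5 = 428
center_x_6 = 332
center_y_6 = 348
px0_7 = 312
py0_7 = 52
px1_7 = 428
py1_7 = 172
center_x_8 = 284
center_y_8 = 412
radius_8 = 32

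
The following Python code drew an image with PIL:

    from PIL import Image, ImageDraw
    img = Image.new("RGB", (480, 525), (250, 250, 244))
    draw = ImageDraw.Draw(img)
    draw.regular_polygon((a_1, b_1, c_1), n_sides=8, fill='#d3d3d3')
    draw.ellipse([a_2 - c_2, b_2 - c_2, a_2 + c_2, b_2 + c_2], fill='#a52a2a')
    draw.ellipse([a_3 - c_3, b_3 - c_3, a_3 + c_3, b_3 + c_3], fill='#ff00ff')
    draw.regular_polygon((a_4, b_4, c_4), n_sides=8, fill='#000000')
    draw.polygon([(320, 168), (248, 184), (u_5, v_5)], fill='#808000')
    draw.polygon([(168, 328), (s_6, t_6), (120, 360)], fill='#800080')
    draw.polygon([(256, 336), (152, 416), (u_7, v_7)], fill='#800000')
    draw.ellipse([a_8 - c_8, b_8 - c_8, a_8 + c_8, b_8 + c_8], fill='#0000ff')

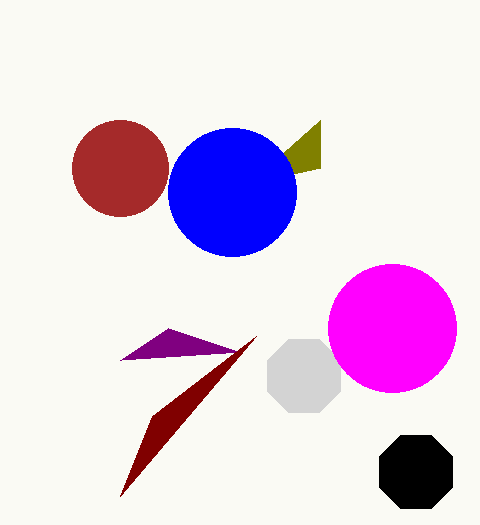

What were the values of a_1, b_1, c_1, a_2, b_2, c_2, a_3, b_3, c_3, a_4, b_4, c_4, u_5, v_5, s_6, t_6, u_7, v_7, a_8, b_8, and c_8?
a_1 = 304
b_1 = 376
c_1 = 40
a_2 = 120
b_2 = 168
c_2 = 48
a_3 = 392
b_3 = 328
c_3 = 64
a_4 = 416
b_4 = 472
c_4 = 40
u_5 = 320
v_5 = 120
s_6 = 240
t_6 = 352
u_7 = 120
v_7 = 496
a_8 = 232
b_8 = 192
c_8 = 64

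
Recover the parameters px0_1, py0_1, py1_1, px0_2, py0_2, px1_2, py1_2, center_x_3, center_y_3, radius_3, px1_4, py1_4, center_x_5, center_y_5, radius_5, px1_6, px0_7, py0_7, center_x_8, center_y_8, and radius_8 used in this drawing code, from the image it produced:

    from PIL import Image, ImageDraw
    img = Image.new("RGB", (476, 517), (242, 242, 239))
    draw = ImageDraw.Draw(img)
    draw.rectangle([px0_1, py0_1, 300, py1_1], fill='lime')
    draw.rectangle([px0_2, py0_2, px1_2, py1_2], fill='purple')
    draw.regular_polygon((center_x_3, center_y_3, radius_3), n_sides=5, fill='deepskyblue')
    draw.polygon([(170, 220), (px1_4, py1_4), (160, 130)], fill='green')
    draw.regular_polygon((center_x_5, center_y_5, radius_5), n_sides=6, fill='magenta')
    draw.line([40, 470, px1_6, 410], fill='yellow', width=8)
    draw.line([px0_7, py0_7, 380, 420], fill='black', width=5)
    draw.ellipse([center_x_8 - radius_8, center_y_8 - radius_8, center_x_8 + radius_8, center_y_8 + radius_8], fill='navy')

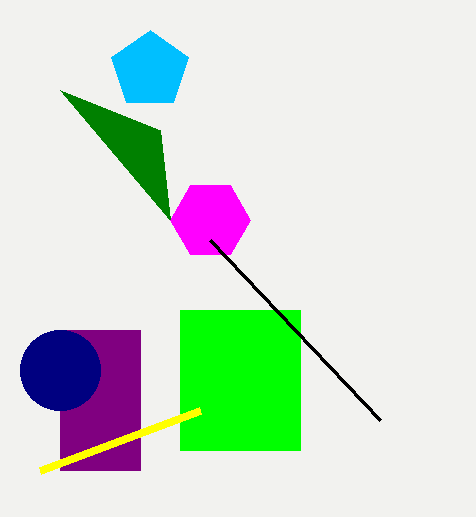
px0_1 = 180; py0_1 = 310; py1_1 = 450; px0_2 = 60; py0_2 = 330; px1_2 = 140; py1_2 = 470; center_x_3 = 150; center_y_3 = 70; radius_3 = 40; px1_4 = 60; py1_4 = 90; center_x_5 = 210; center_y_5 = 220; radius_5 = 40; px1_6 = 200; px0_7 = 210; py0_7 = 240; center_x_8 = 60; center_y_8 = 370; radius_8 = 40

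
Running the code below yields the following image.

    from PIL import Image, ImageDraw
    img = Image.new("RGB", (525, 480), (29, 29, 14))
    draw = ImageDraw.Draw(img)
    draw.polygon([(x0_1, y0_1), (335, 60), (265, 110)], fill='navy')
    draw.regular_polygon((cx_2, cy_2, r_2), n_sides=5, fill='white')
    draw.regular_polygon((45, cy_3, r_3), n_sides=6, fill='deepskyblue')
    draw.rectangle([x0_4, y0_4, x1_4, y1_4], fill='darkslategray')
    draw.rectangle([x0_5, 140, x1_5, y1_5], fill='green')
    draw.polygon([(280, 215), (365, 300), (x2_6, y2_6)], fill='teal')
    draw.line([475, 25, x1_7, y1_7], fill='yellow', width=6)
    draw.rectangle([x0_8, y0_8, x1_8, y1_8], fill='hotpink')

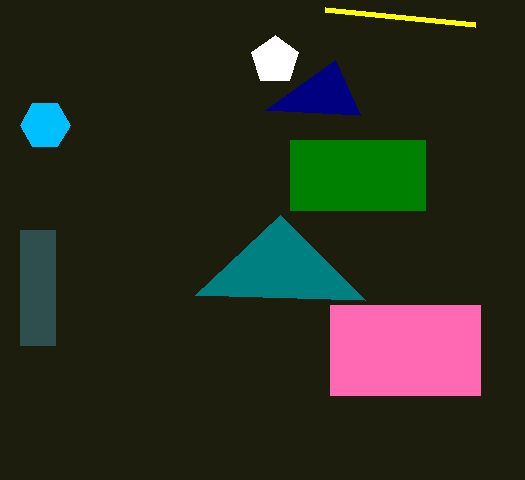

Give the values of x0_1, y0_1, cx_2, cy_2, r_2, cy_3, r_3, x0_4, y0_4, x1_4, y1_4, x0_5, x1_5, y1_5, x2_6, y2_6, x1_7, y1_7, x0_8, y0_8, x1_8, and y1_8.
x0_1 = 360, y0_1 = 115, cx_2 = 275, cy_2 = 60, r_2 = 25, cy_3 = 125, r_3 = 25, x0_4 = 20, y0_4 = 230, x1_4 = 55, y1_4 = 345, x0_5 = 290, x1_5 = 425, y1_5 = 210, x2_6 = 195, y2_6 = 295, x1_7 = 325, y1_7 = 10, x0_8 = 330, y0_8 = 305, x1_8 = 480, y1_8 = 395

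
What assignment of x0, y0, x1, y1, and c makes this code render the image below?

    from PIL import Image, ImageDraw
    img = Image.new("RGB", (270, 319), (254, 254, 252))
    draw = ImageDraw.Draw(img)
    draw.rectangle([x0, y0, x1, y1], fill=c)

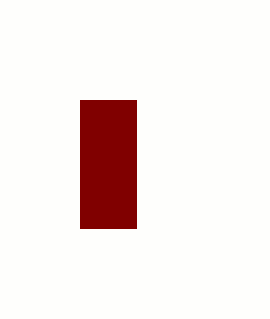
x0 = 80
y0 = 100
x1 = 136
y1 = 228
c = 'maroon'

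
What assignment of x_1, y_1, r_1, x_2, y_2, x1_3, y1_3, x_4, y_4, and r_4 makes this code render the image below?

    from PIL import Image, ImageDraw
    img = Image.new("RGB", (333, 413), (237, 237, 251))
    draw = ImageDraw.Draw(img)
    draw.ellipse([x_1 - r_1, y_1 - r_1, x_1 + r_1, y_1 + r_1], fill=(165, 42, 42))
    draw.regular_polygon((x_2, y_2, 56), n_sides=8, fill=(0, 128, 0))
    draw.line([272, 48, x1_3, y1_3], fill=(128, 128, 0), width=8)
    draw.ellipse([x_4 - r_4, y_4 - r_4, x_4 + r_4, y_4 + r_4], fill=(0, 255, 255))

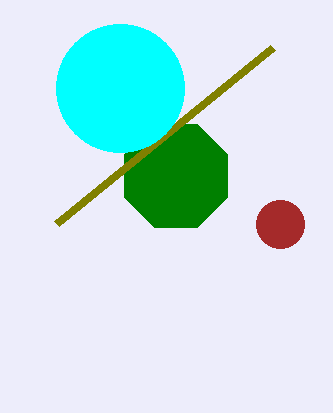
x_1 = 280, y_1 = 224, r_1 = 24, x_2 = 176, y_2 = 176, x1_3 = 56, y1_3 = 224, x_4 = 120, y_4 = 88, r_4 = 64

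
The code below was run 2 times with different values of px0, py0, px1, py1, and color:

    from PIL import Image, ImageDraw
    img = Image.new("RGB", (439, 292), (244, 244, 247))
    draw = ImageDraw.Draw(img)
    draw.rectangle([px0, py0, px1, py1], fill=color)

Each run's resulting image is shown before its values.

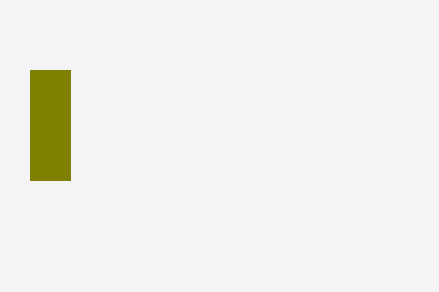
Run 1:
px0 = 30
py0 = 70
px1 = 70
py1 = 180
color = 'olive'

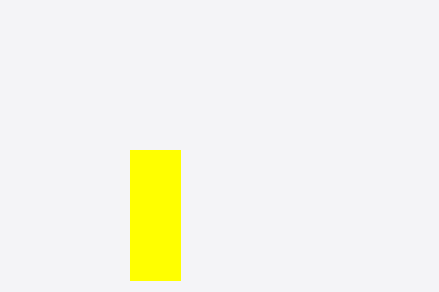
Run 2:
px0 = 130
py0 = 150
px1 = 180
py1 = 280
color = 'yellow'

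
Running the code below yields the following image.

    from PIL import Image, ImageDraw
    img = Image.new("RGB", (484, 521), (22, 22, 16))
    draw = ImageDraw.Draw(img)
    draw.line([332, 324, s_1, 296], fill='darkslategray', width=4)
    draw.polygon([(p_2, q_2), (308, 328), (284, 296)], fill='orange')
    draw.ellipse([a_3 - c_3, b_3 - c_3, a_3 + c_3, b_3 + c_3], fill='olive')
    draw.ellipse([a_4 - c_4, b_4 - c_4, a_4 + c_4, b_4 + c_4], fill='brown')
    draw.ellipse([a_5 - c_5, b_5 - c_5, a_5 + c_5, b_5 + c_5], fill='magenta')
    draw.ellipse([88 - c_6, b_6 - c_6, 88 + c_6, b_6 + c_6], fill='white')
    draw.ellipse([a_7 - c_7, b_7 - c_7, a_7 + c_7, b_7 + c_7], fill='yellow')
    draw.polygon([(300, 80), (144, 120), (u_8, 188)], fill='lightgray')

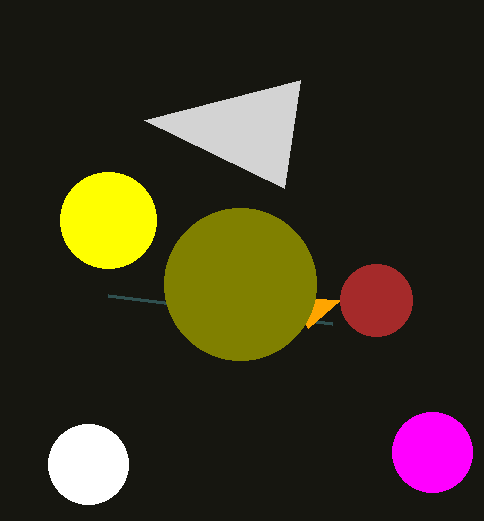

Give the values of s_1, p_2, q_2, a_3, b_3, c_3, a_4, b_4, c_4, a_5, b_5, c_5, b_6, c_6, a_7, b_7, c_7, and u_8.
s_1 = 108
p_2 = 340
q_2 = 300
a_3 = 240
b_3 = 284
c_3 = 76
a_4 = 376
b_4 = 300
c_4 = 36
a_5 = 432
b_5 = 452
c_5 = 40
b_6 = 464
c_6 = 40
a_7 = 108
b_7 = 220
c_7 = 48
u_8 = 284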